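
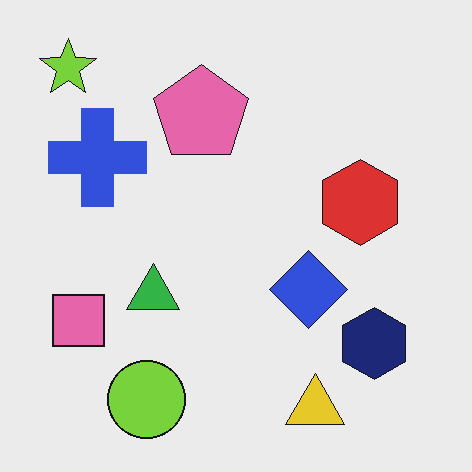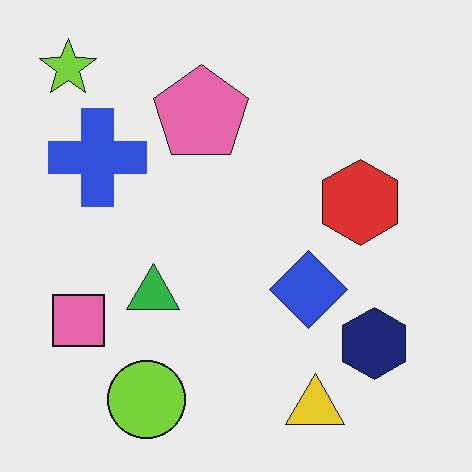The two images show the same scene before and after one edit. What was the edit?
It was JPEG-compressed with visible artifacts.

Blocky 8×8 compression artifacts appear around shape edges and the flat background shows ringing — characteristic JPEG degradation.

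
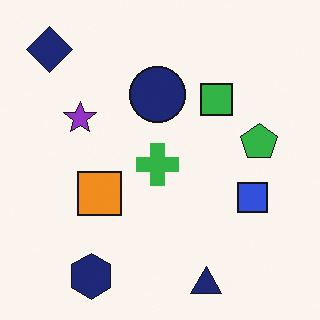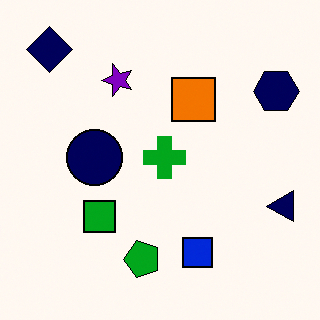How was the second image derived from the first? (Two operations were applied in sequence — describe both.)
The transformation is: given slightly increased contrast, then transposed (reflected across the top-left ↔ bottom-right diagonal).

Tones are pushed away from mid-grey across the whole image — a global contrast change. Shapes have swapped their row and column positions — what was in the top-right is now in the bottom-left — a diagonal reflection.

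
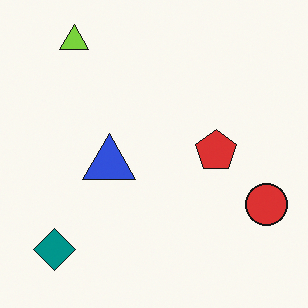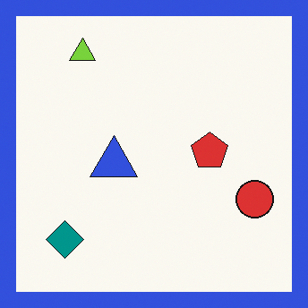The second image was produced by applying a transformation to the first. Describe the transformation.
Framed with a blue border.

A solid blue frame runs around the edge of the second image, with the content slightly shrunk inside it.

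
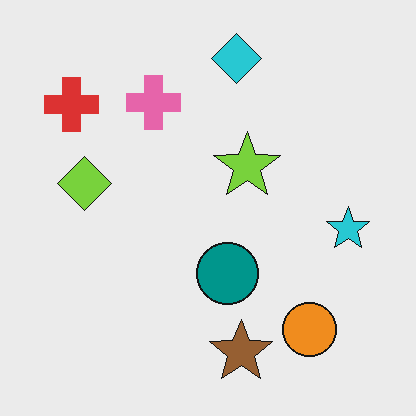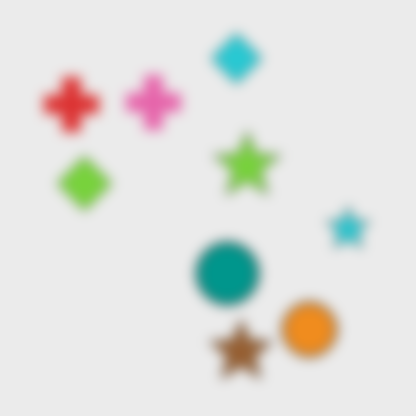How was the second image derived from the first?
It was heavily blurred.

Shape edges and outlines are uniformly softened across the whole image.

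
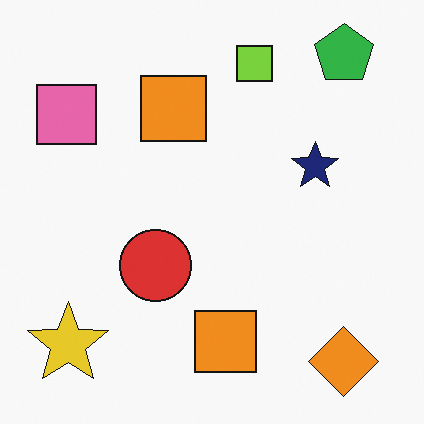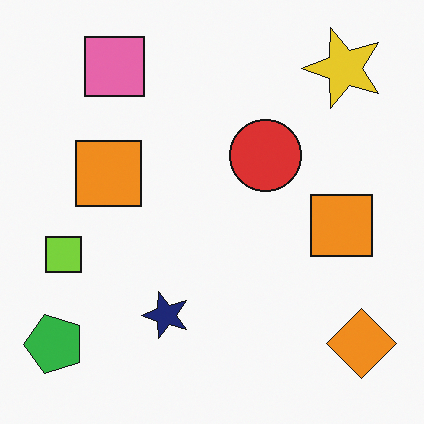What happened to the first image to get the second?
The image was transposed (reflected across the top-left ↔ bottom-right diagonal).

Shapes have swapped their row and column positions — what was in the top-right is now in the bottom-left — a diagonal reflection.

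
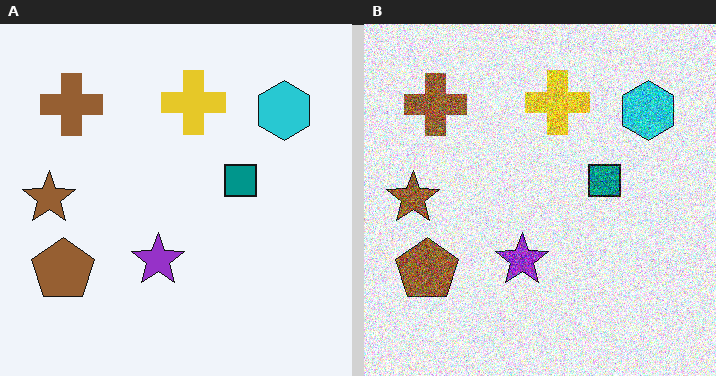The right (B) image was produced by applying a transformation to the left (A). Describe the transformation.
The right (B) image is the left (A) degraded with strong gaussian noise.

Random speckle covers the whole image, including the flat background.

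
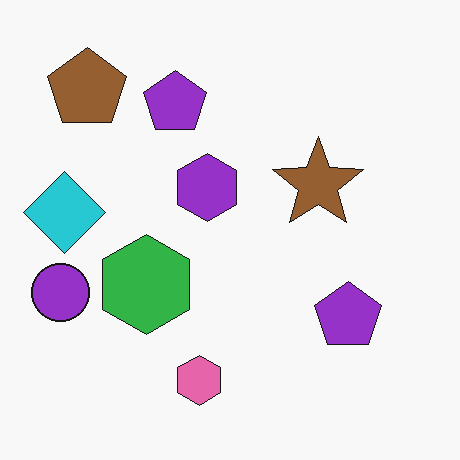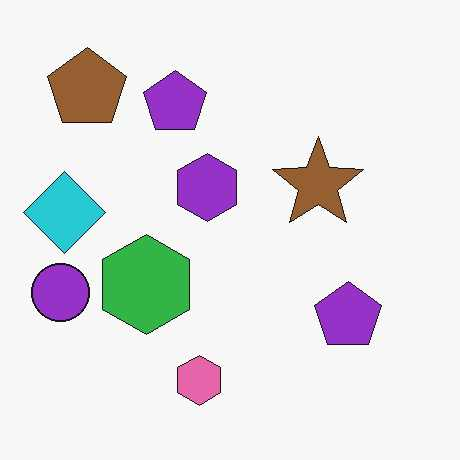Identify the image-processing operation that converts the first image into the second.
The second image is the first given moderate JPEG compression.

Blocky 8×8 compression artifacts appear around shape edges and the flat background shows ringing — characteristic JPEG degradation.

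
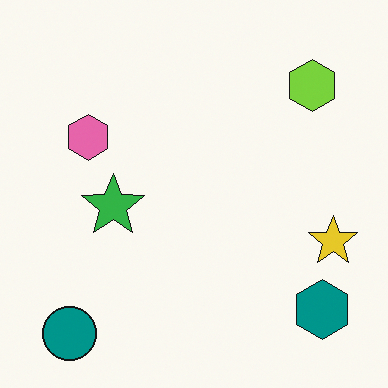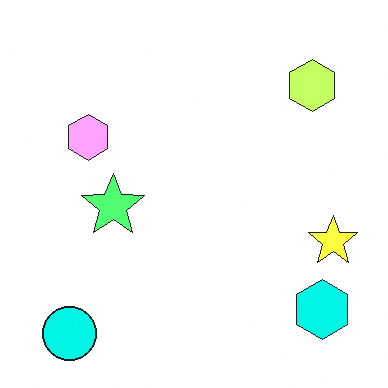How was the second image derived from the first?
Substantially brightened.

Every pixel — background and shapes alike — is uniformly brightened.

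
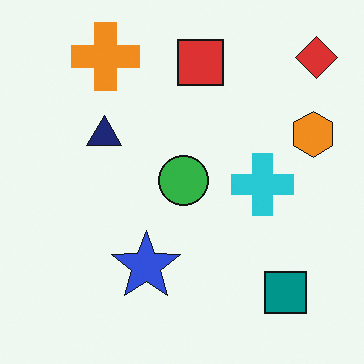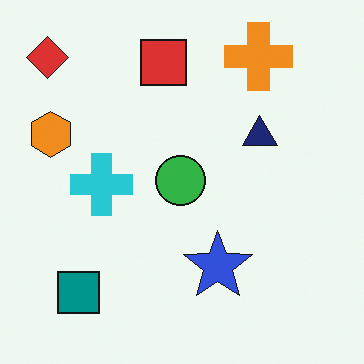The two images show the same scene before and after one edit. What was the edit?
This is the original image flipped horizontally (left ↔ right).

The red diamond is in the top-right of the first image and the top-left of the second — shapes on opposite sides of the vertical midline have swapped in a mirror flip.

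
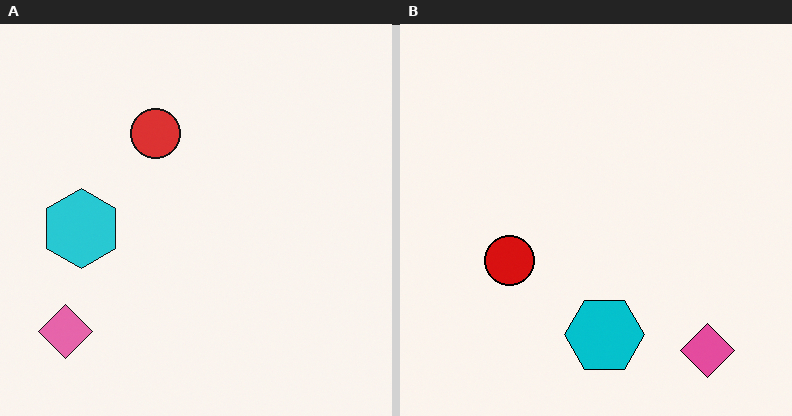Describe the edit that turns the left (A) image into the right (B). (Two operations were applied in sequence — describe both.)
The transformation is: rotated 90° counter-clockwise, then given slightly increased contrast.

The pink diamond sits in the bottom-left of the left (A) image and the bottom-right of the right (B) — consistent with a whole-image 90° counter-clockwise rotation. Tones are pushed away from mid-grey across the whole image — a global contrast change.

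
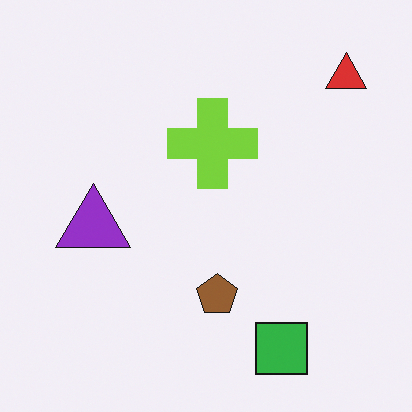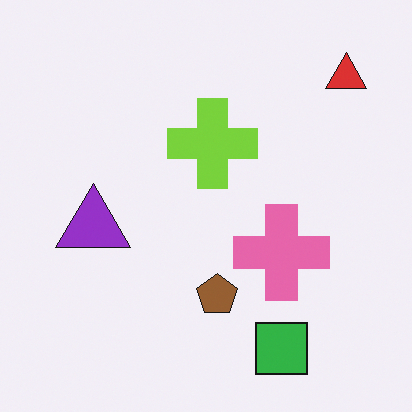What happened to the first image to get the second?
It was overlaid with an additional pink cross.

A pink cross appears in the second image that is absent from the first.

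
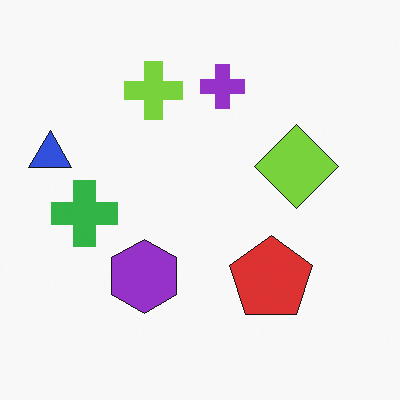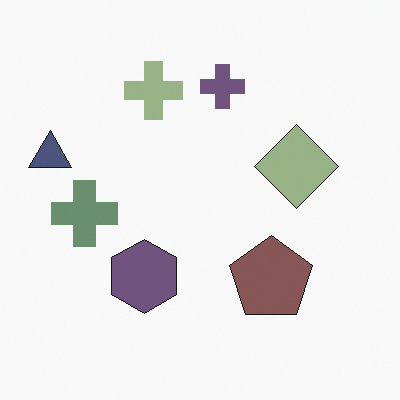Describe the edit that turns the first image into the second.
Heavily desaturated.

All colors are more muted and greyish — a global saturation change.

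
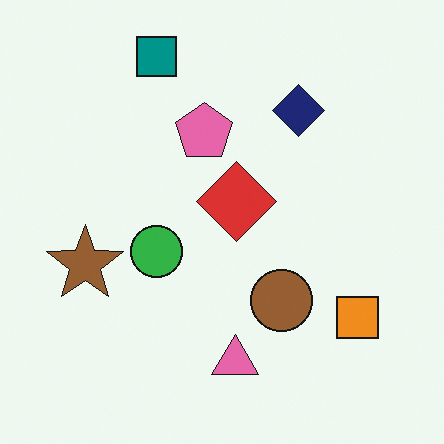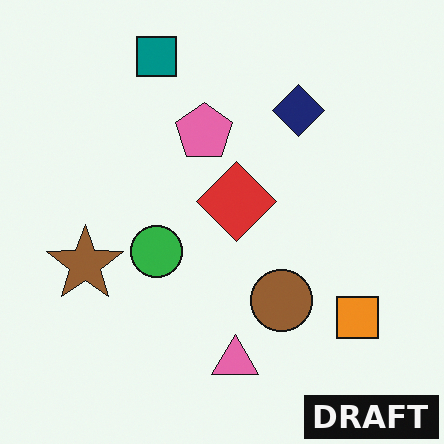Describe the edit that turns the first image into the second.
The image was watermarked with the text "DRAFT" in the lower-right corner.

A dark label reading "DRAFT" appears in the lower-right corner.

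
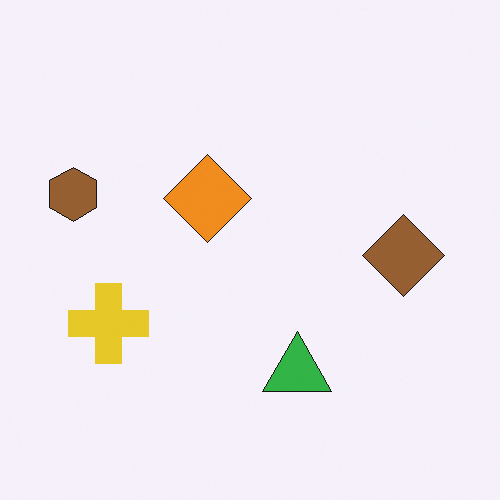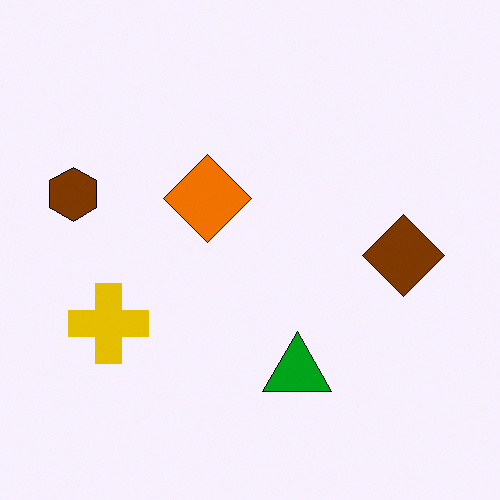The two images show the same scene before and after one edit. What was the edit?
It was given slightly increased contrast.

Tones are pushed away from mid-grey across the whole image — a global contrast change.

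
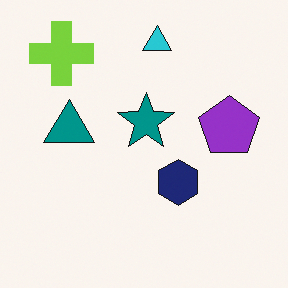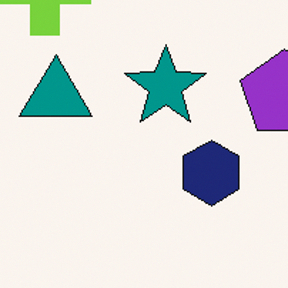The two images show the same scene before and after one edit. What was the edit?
It was cropped slightly and scaled back up.

The visible shapes are larger and the field of view is narrower; shapes near the original edges may be partly or wholly outside the frame — a crop-and-rescale.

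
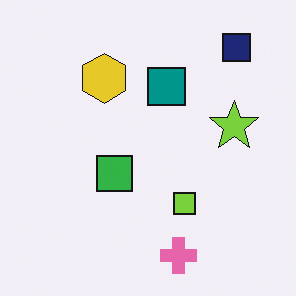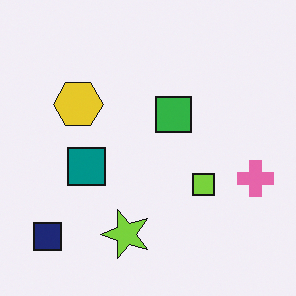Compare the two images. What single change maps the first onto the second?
It was transposed (reflected across the top-left ↔ bottom-right diagonal).

Shapes have swapped their row and column positions — what was in the top-right is now in the bottom-left — a diagonal reflection.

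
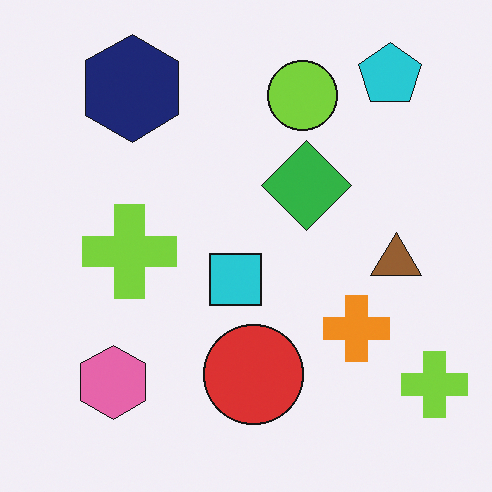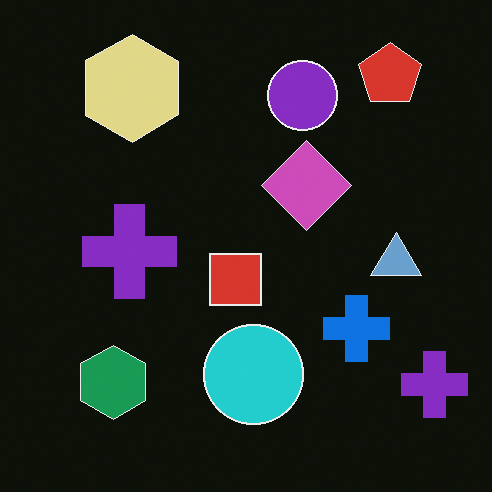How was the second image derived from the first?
Color-inverted (negative).

The light background has become dark and every shape's color is its complement — a photographic negative.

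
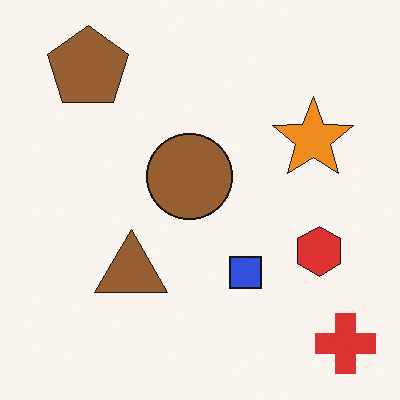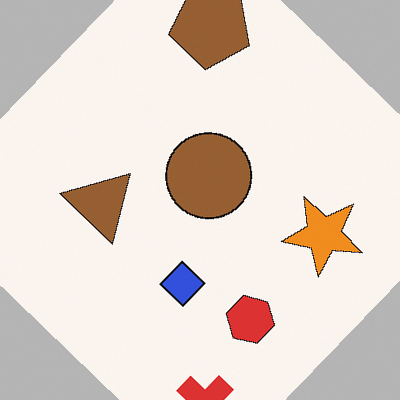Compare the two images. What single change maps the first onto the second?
It was rotated clockwise by a large amount — several tens of degrees.

Every shape is tilted by the same angle and the image corners show triangular fill wedges — a whole-image rotation by a non-right angle.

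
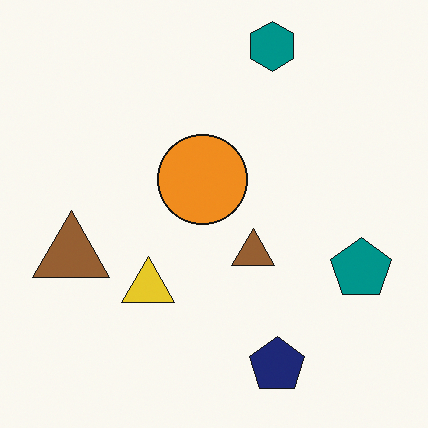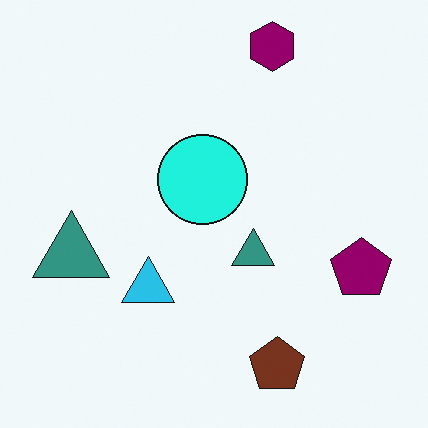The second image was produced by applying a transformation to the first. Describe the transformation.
Hue-shifted through roughly a third of the color wheel.

Every shape's color has rotated by the same amount around the hue wheel — a uniform hue shift.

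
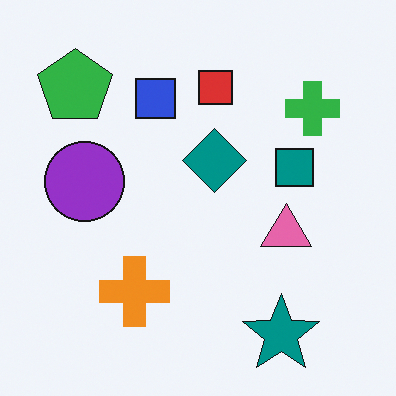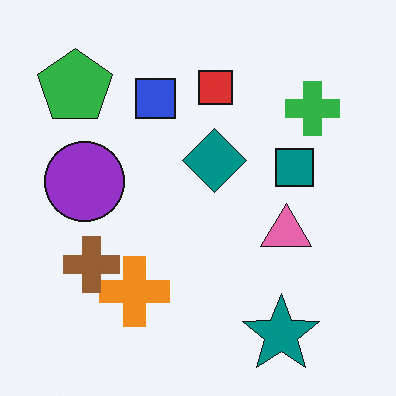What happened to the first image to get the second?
Overlaid with an additional brown cross.

A brown cross appears in the second image that is absent from the first.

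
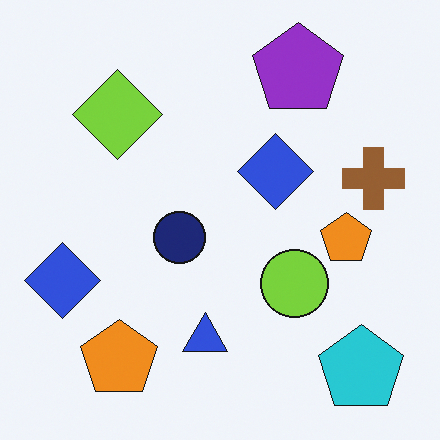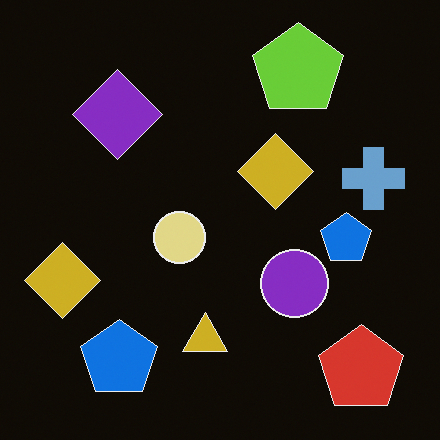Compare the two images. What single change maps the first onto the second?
The image was color-inverted (negative).

The light background has become dark and every shape's color is its complement — a photographic negative.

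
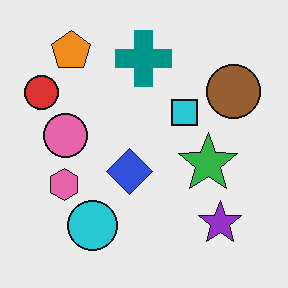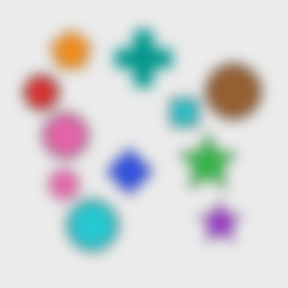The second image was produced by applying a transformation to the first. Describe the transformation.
Heavily blurred.

Shape edges and outlines are uniformly softened across the whole image.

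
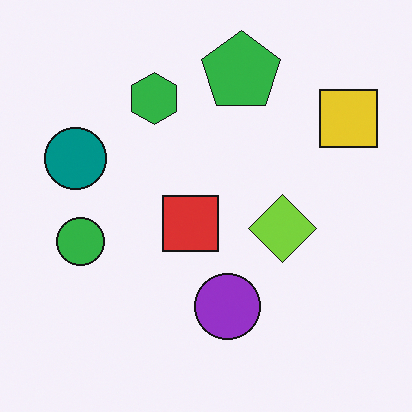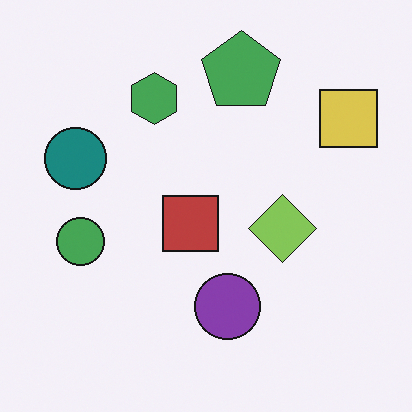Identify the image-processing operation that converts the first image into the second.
This is the original image slightly desaturated.

All colors are more muted and greyish — a global saturation change.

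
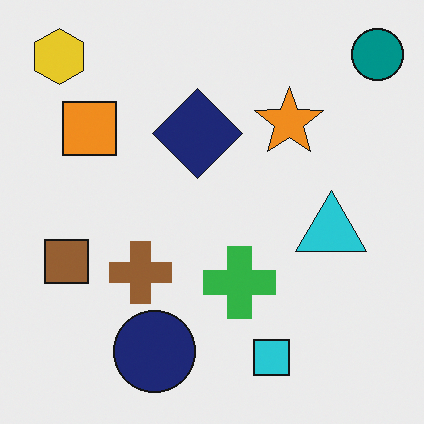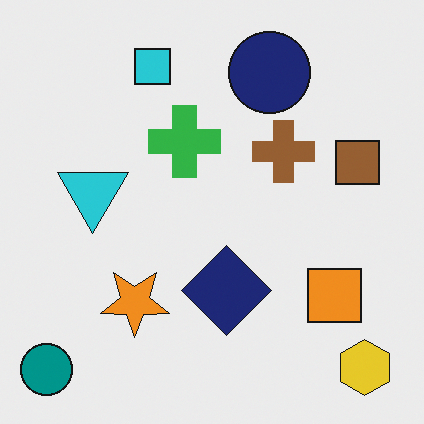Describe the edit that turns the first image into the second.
The transformation is: rotated 180°.

The teal circle sits in the top-right of the first image and the bottom-left of the second — consistent with a whole-image 180° rotation.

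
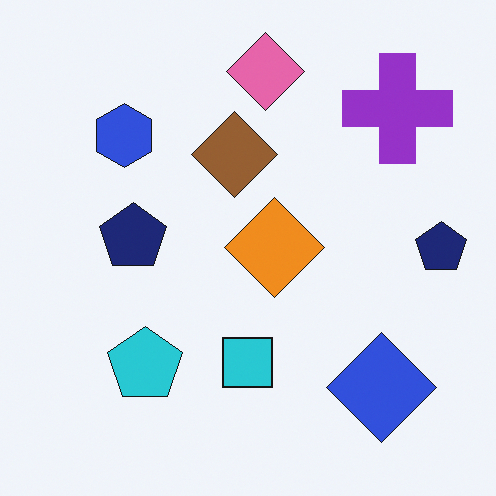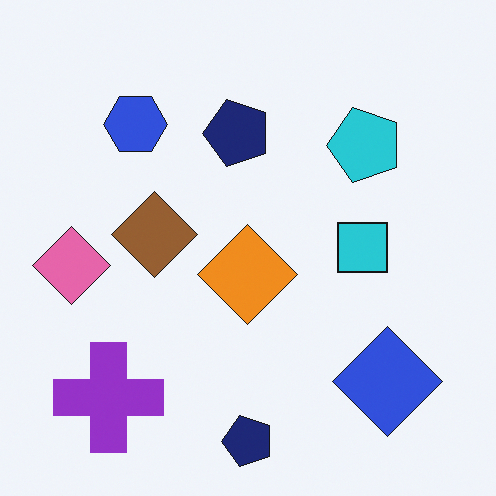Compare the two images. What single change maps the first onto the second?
The image was transposed (reflected across the top-left ↔ bottom-right diagonal).

Shapes have swapped their row and column positions — what was in the top-right is now in the bottom-left — a diagonal reflection.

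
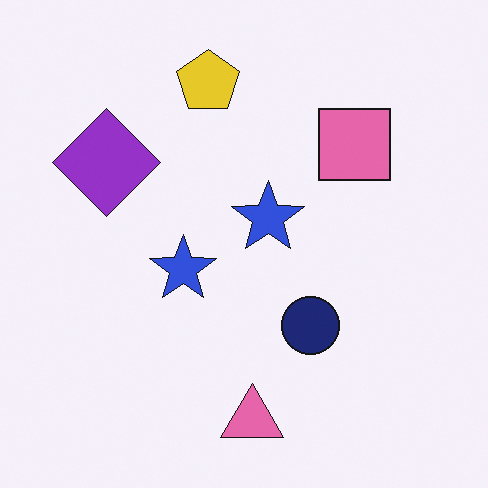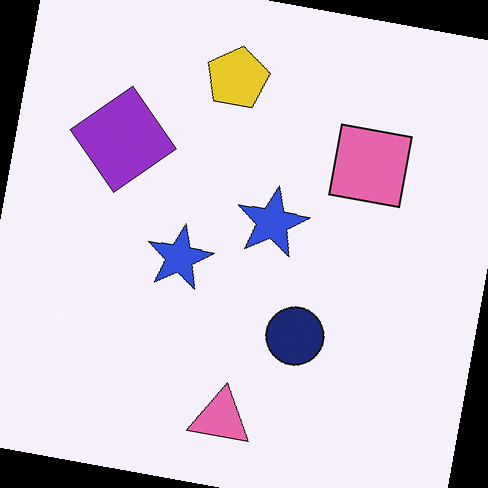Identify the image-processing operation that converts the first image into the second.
The image was rotated clockwise by a slight angle.

Every shape is tilted by the same angle and the image corners show triangular fill wedges — a whole-image rotation by a non-right angle.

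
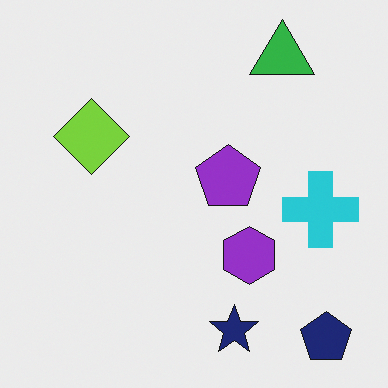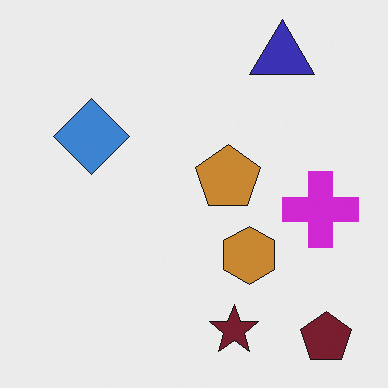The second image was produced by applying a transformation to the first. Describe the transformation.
It was hue-shifted noticeably.

Every shape's color has rotated by the same amount around the hue wheel — a uniform hue shift.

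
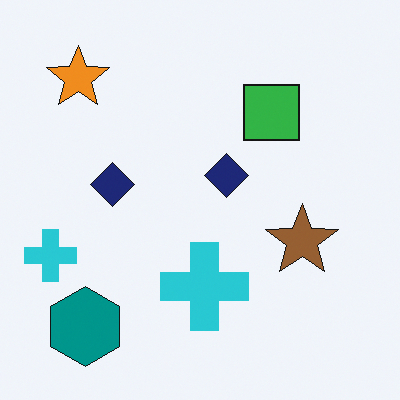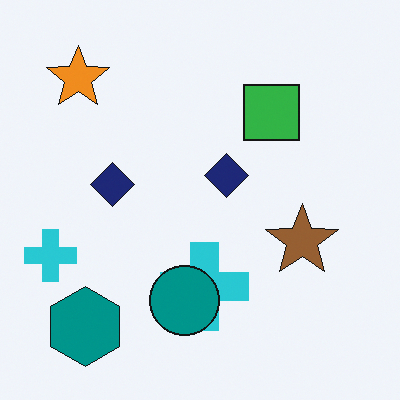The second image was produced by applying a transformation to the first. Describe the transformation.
The image was overlaid with an additional teal circle.

A teal circle appears in the second image that is absent from the first.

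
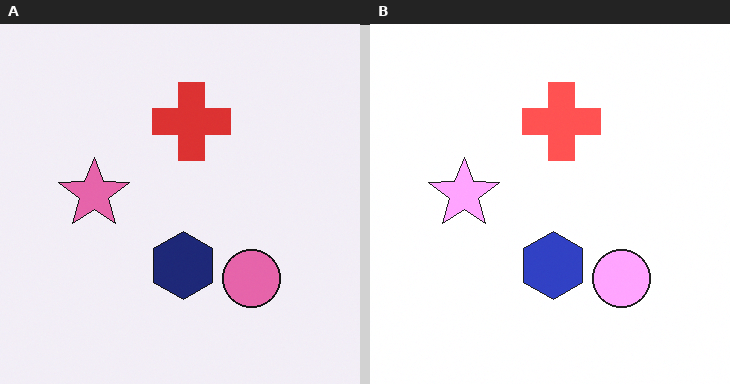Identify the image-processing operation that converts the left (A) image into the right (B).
The transformation is: substantially brightened.

Every pixel — background and shapes alike — is uniformly brightened.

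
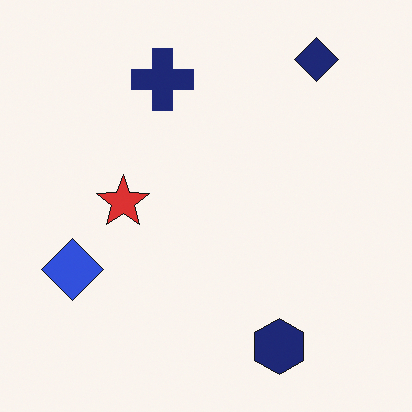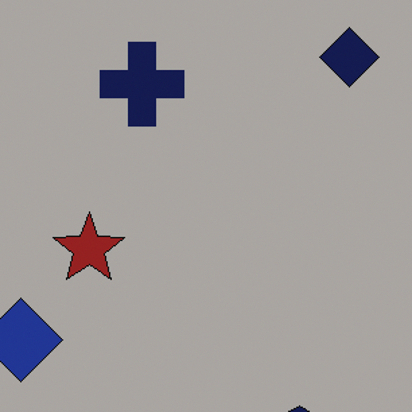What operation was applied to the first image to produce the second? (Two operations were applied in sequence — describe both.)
It was cropped slightly and scaled back up, then noticeably darkened.

The visible shapes are larger and the field of view is narrower; shapes near the original edges may be partly or wholly outside the frame — a crop-and-rescale. Every pixel — background and shapes alike — is uniformly darkened.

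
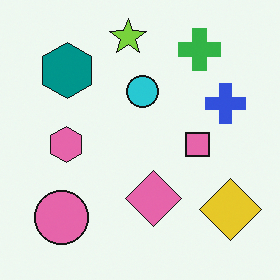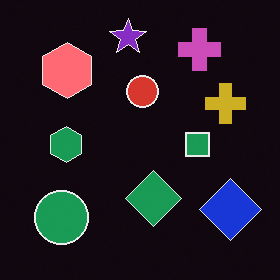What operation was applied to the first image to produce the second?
The image was color-inverted (negative).

The light background has become dark and every shape's color is its complement — a photographic negative.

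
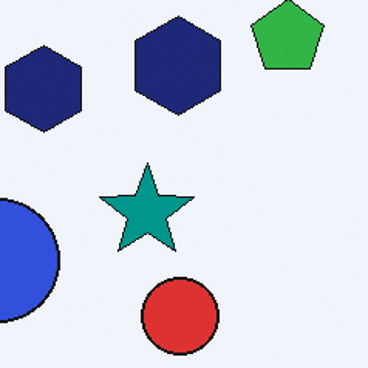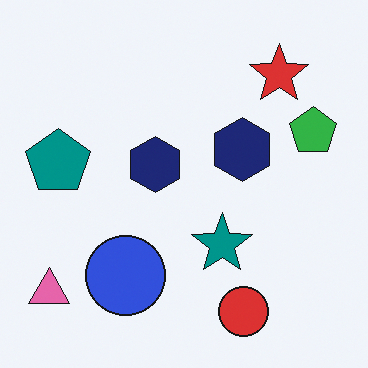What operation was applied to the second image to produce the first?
This is the original image cropped to a modestly smaller region and rescaled.

The visible shapes are larger and the field of view is narrower; shapes near the original edges may be partly or wholly outside the frame — a crop-and-rescale.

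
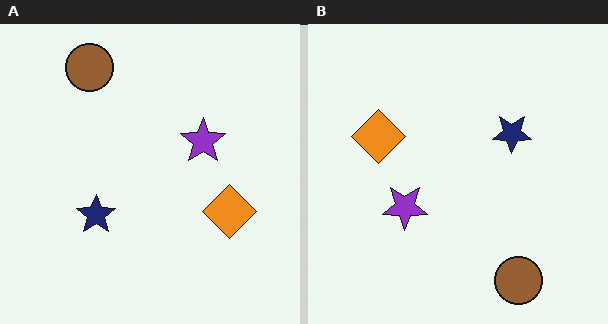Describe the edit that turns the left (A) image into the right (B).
It was rotated 180°.

The brown circle sits in the top-left of the left (A) image and the bottom-right of the right (B) — consistent with a whole-image 180° rotation.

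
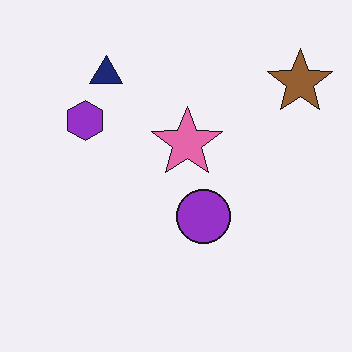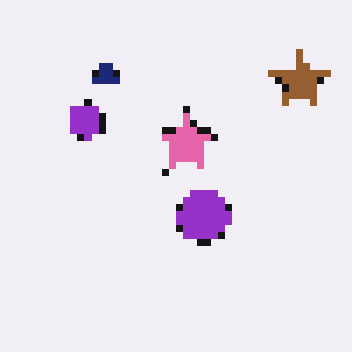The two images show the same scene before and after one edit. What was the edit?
The image was pixelated into visible square blocks.

Shapes are reduced to large square blocks; fine edges and outlines are lost — a downscale-then-upscale (mosaic) effect.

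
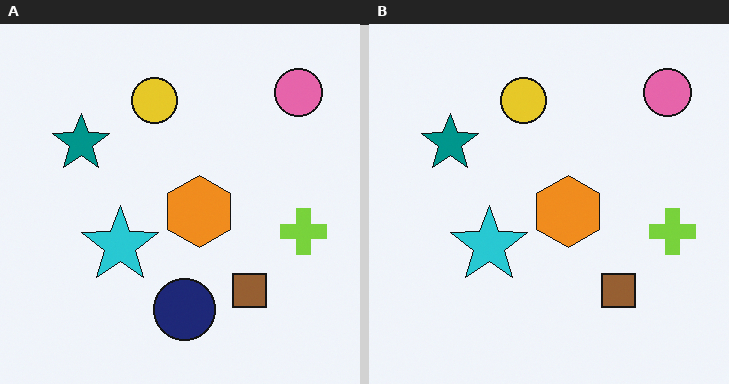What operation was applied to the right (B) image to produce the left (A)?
It was overlaid with an additional navy circle.

A navy circle appears in the left (A) image that is absent from the right (B).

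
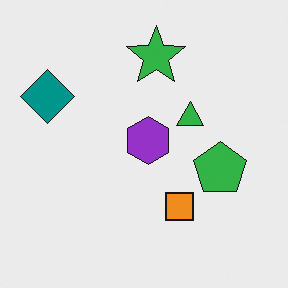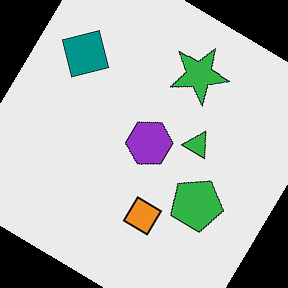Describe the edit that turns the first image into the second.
The second image is the first rotated clockwise by a large amount — several tens of degrees.

Every shape is tilted by the same angle and the image corners show triangular fill wedges — a whole-image rotation by a non-right angle.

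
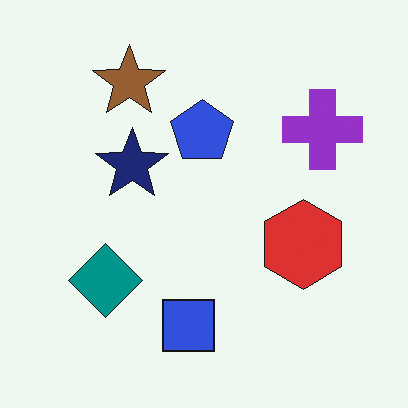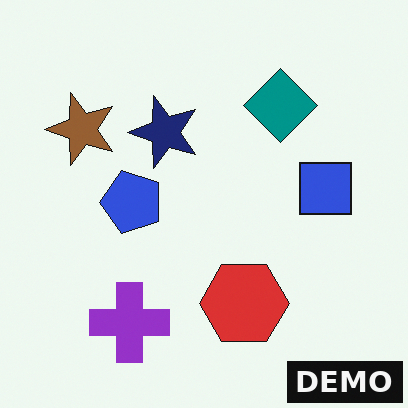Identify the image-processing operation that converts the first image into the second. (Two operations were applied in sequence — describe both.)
Transposed (reflected across the top-left ↔ bottom-right diagonal), then watermarked with the text "DEMO" in the lower-right corner.

Shapes have swapped their row and column positions — what was in the top-right is now in the bottom-left — a diagonal reflection. A dark label reading "DEMO" appears in the lower-right corner.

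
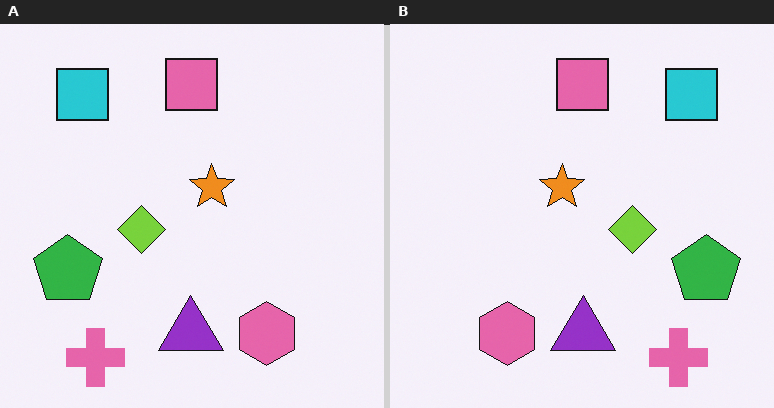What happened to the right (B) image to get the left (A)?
This is the original image flipped horizontally (left ↔ right).

The green pentagon is in the right of the right (B) image and the left of the left (A) — shapes on opposite sides of the vertical midline have swapped in a mirror flip.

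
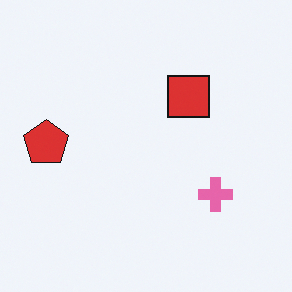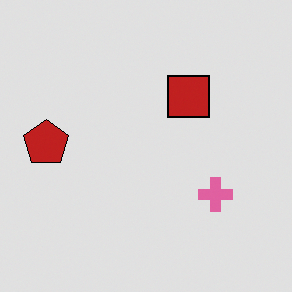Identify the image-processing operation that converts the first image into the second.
The transformation is: posterized to a reduced palette.

Each flat color has snapped to a coarser quantized level — most visibly, the near-white background has dropped to a flat grey.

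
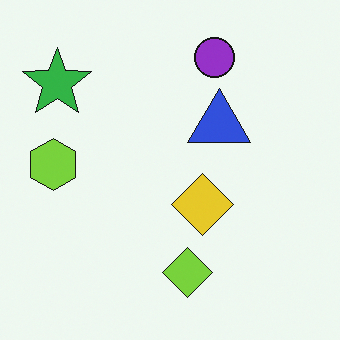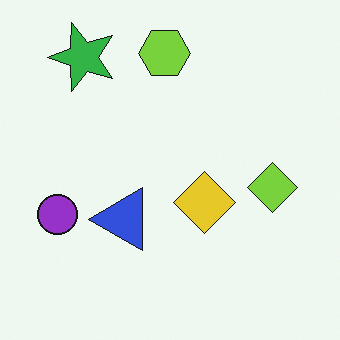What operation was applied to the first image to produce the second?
It was transposed (reflected across the top-left ↔ bottom-right diagonal).

Shapes have swapped their row and column positions — what was in the top-right is now in the bottom-left — a diagonal reflection.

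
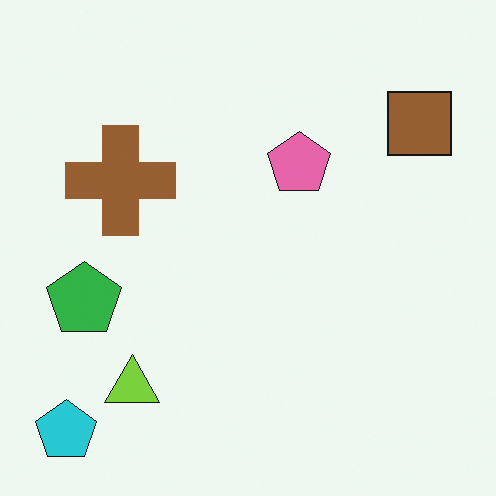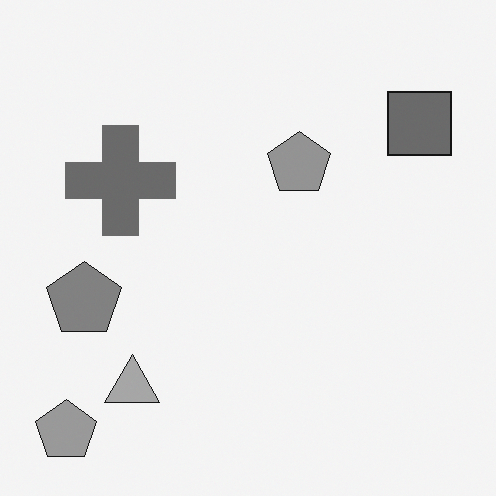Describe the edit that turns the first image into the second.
The image was converted to grayscale.

All color is removed — every shape is now a shade of grey.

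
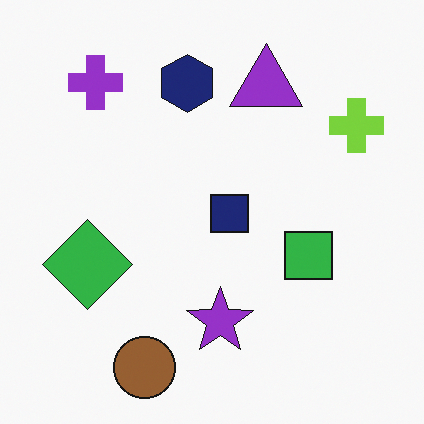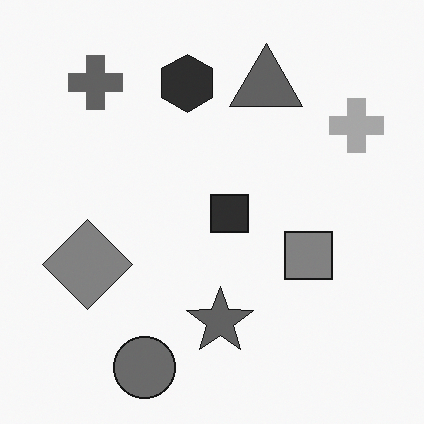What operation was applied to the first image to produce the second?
This is the original image converted to grayscale.

All color is removed — every shape is now a shade of grey.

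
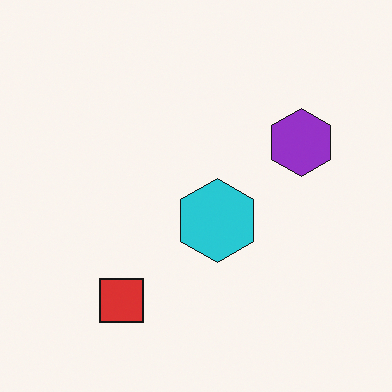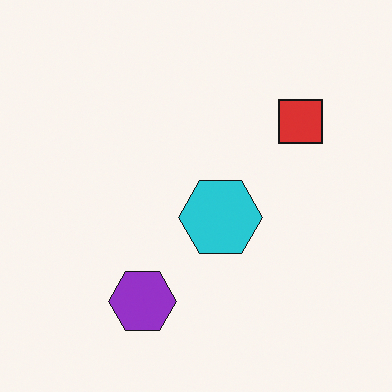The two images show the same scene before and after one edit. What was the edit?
This is the original image transposed (reflected across the top-left ↔ bottom-right diagonal).

Shapes have swapped their row and column positions — what was in the top-right is now in the bottom-left — a diagonal reflection.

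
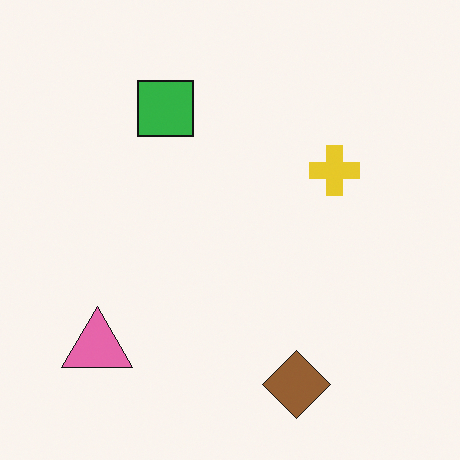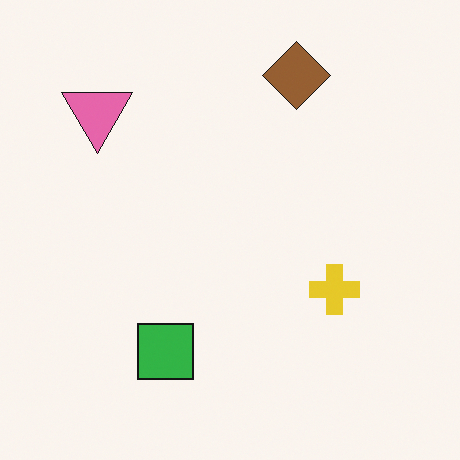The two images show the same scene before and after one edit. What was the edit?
This is the original image flipped vertically (top ↔ bottom).

The brown diamond is in the bottom of the first image and the top of the second — shapes on opposite sides of the horizontal midline have swapped in a mirror flip.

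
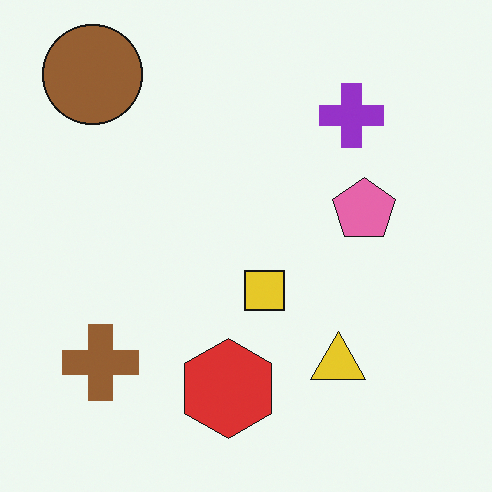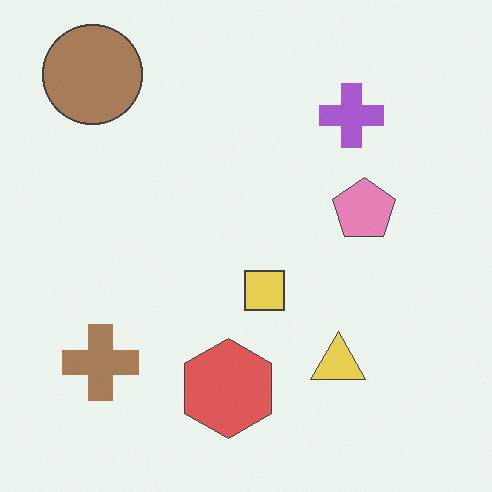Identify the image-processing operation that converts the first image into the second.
The transformation is: given slightly reduced contrast.

Tones are pushed toward mid-grey across the whole image — a global contrast change.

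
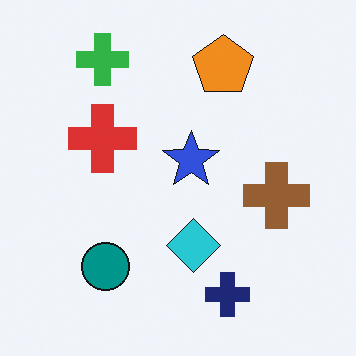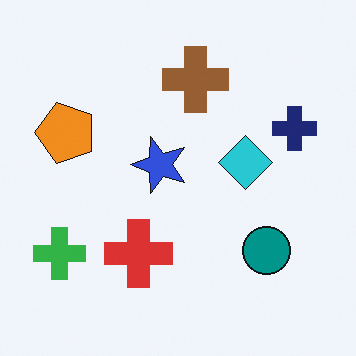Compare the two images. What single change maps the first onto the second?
This is the original image rotated 90° counter-clockwise.

The green cross sits in the top-left of the first image and the bottom-left of the second — consistent with a whole-image 90° counter-clockwise rotation.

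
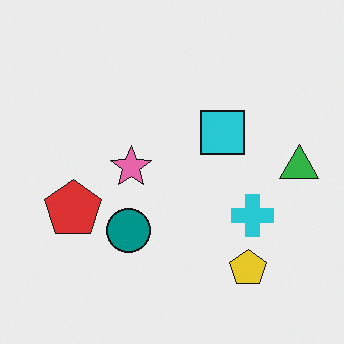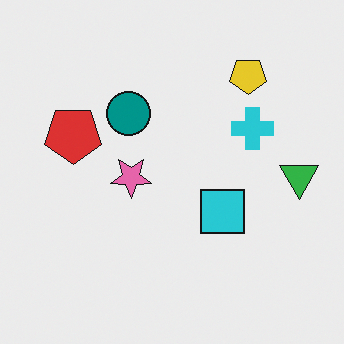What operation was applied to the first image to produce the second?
This is the original image flipped vertically (top ↔ bottom).

The yellow pentagon is in the bottom-right of the first image and the top-right of the second — shapes on opposite sides of the horizontal midline have swapped in a mirror flip.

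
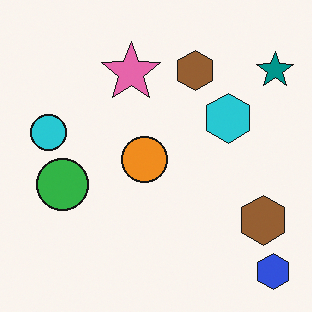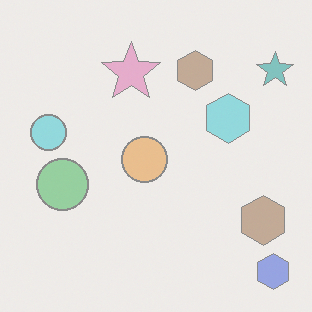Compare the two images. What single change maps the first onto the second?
Washed out (contrast reduced).

Tones are pushed toward mid-grey across the whole image — a global contrast change.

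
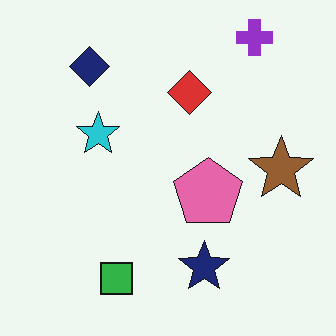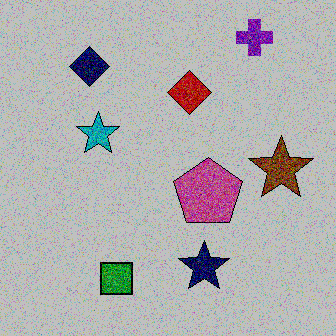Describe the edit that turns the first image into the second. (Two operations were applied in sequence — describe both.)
The image was degraded with a thick layer of grain, then aggressively posterized.

Random speckle covers the whole image, including the flat background. Each flat color has snapped to a coarser quantized level — most visibly, the near-white background has dropped to a flat grey.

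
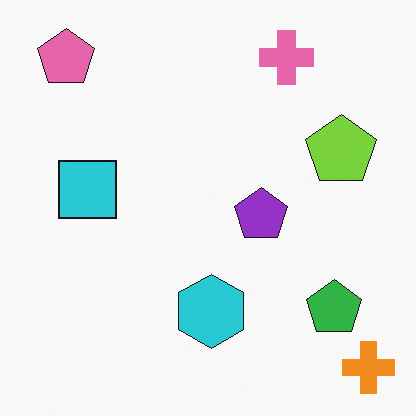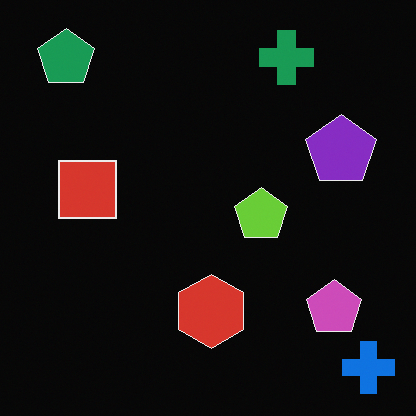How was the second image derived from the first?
Color-inverted (negative).

The light background has become dark and every shape's color is its complement — a photographic negative.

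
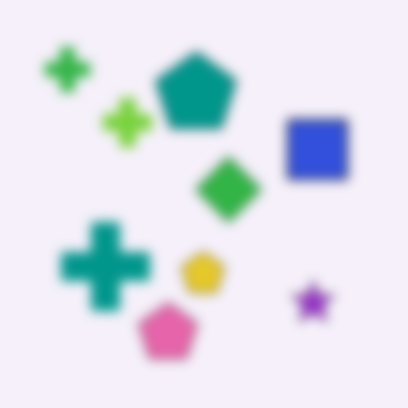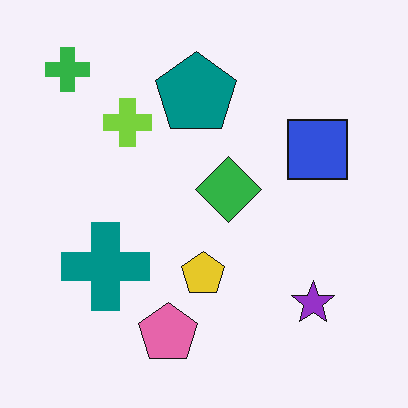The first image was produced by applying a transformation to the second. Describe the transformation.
The first image is the second strongly gaussian-blurred.

Shape edges and outlines are uniformly softened across the whole image.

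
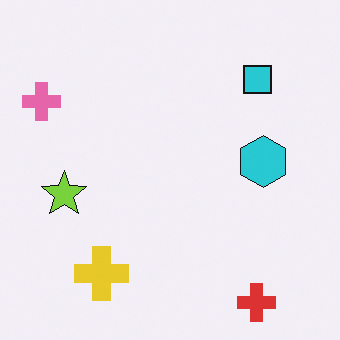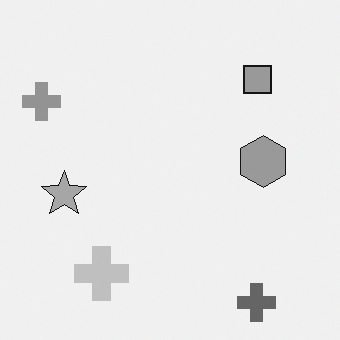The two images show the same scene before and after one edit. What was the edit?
Converted to grayscale.

All color is removed — every shape is now a shade of grey.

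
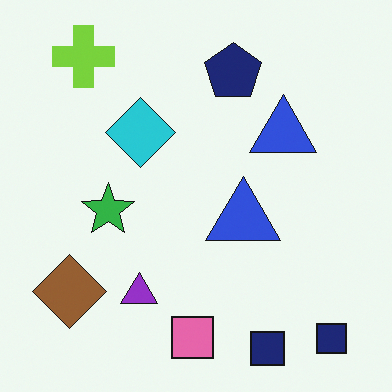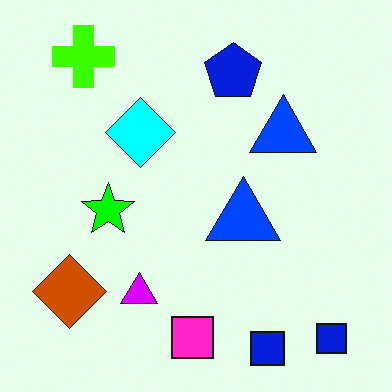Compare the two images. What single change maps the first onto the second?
It was heavily oversaturated.

All colors are more vivid — a global saturation change.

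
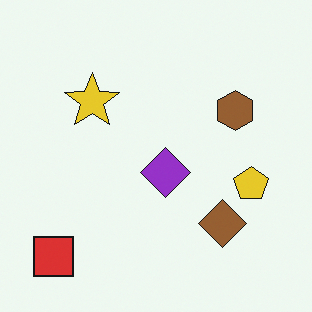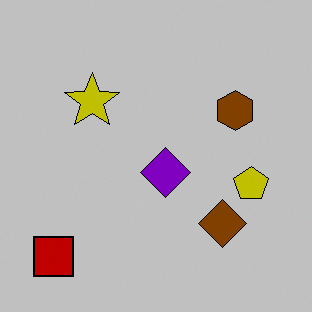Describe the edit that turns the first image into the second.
The second image is the first aggressively posterized.

Each flat color has snapped to a coarser quantized level — most visibly, the near-white background has dropped to a flat grey.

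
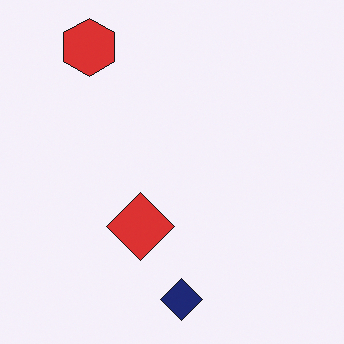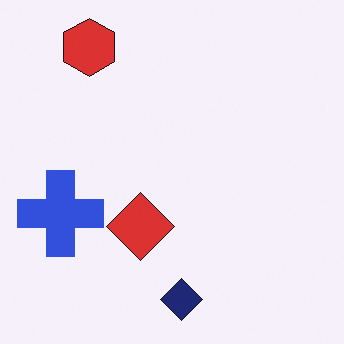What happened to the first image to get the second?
The second image is the first overlaid with an additional blue cross.

A blue cross appears in the second image that is absent from the first.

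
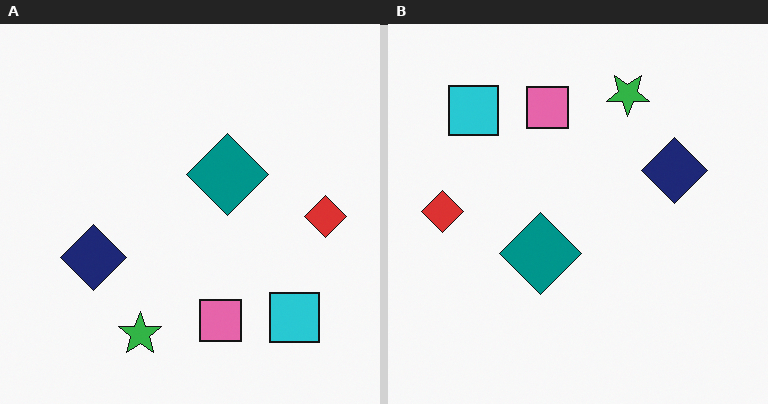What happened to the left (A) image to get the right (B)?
It was rotated 180°.

The cyan square sits in the bottom-right of the left (A) image and the top-left of the right (B) — consistent with a whole-image 180° rotation.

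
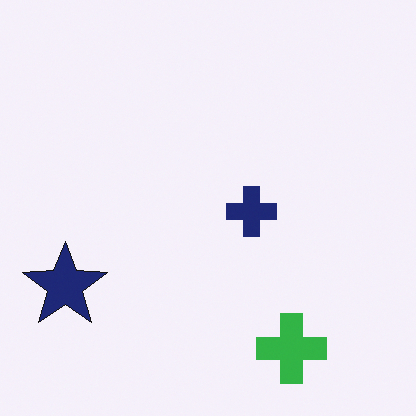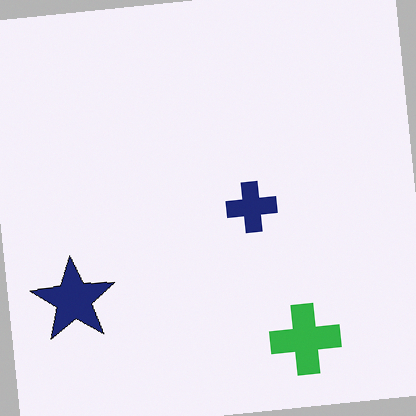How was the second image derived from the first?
This is the original image rotated counter-clockwise by a slight angle.

Every shape is tilted by the same angle and the image corners show triangular fill wedges — a whole-image rotation by a non-right angle.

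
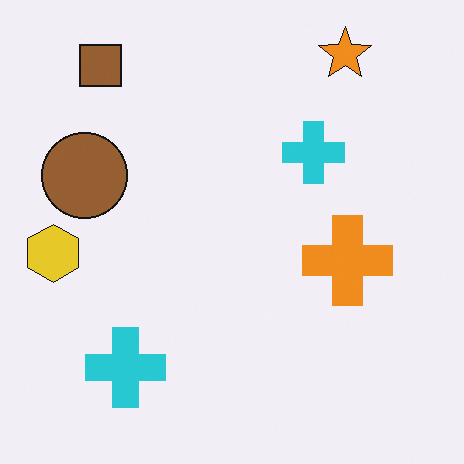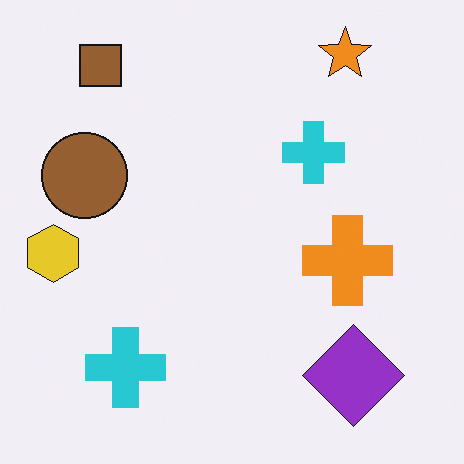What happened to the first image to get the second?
Overlaid with an additional purple diamond.

A purple diamond appears in the second image that is absent from the first.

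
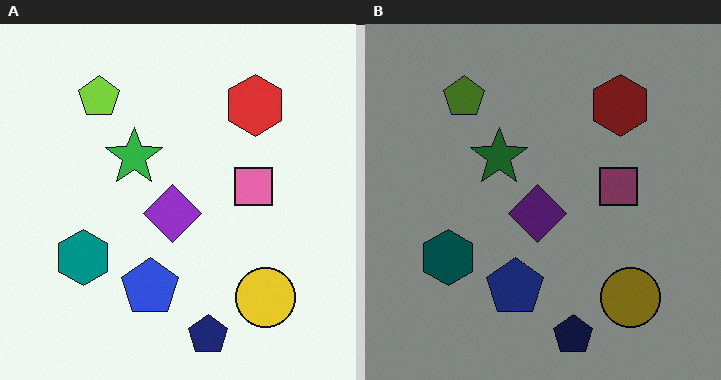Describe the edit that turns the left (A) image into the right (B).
The image was substantially darkened.

Every pixel — background and shapes alike — is uniformly darkened.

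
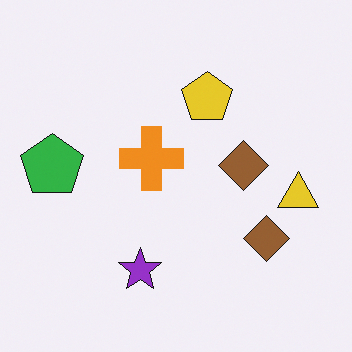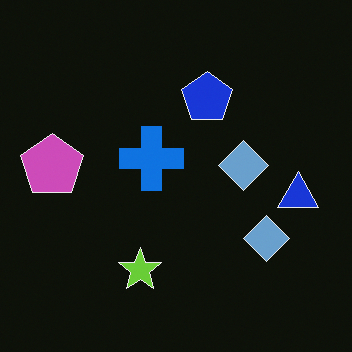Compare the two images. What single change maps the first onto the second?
It was color-inverted (negative).

The light background has become dark and every shape's color is its complement — a photographic negative.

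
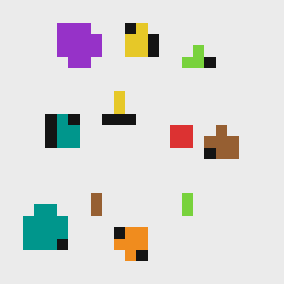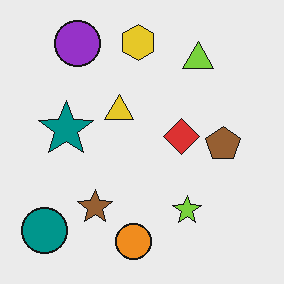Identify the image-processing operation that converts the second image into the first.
It was heavily pixelated into large blocks.

Shapes are reduced to large square blocks; fine edges and outlines are lost — a downscale-then-upscale (mosaic) effect.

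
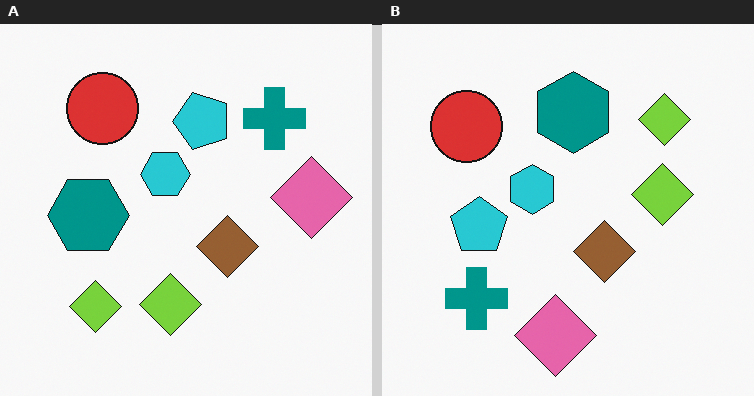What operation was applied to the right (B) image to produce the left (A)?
It was transposed (reflected across the top-left ↔ bottom-right diagonal).

Shapes have swapped their row and column positions — what was in the top-right is now in the bottom-left — a diagonal reflection.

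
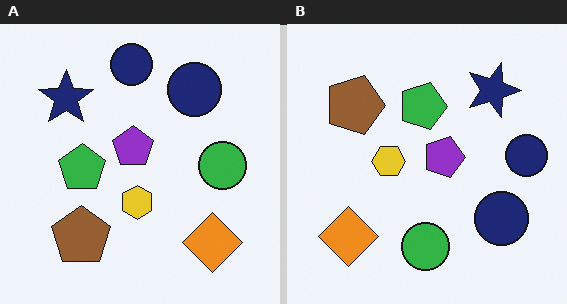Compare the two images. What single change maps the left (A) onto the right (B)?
It was rotated 90° clockwise.

The orange diamond sits in the bottom-right of the left (A) image and the bottom-left of the right (B) — consistent with a whole-image 90° clockwise rotation.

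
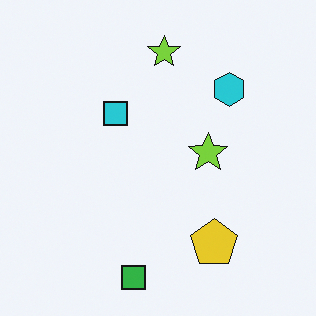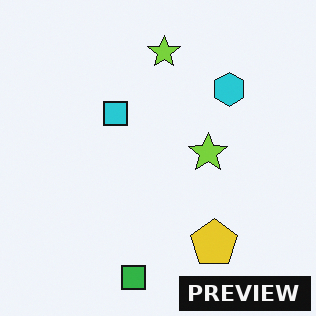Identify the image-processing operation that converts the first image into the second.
The second image is the first watermarked with the text "PREVIEW" in the lower-right corner.

A dark label reading "PREVIEW" appears in the lower-right corner.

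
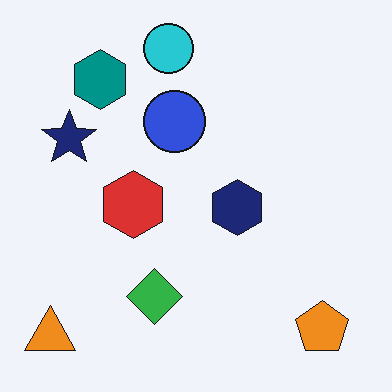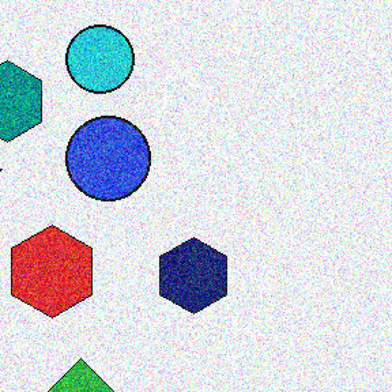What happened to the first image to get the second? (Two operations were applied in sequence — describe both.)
The second image is the first degraded with strong gaussian noise, then cropped slightly and scaled back up.

Random speckle covers the whole image, including the flat background. The visible shapes are larger and the field of view is narrower; shapes near the original edges may be partly or wholly outside the frame — a crop-and-rescale.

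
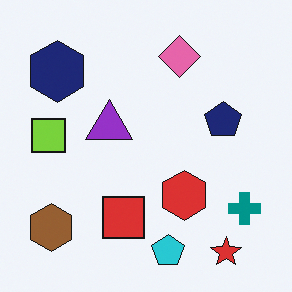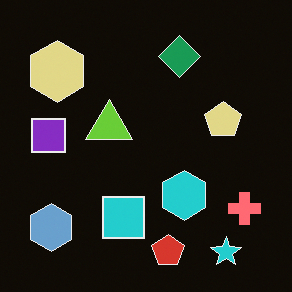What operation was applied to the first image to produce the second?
Color-inverted (negative).

The light background has become dark and every shape's color is its complement — a photographic negative.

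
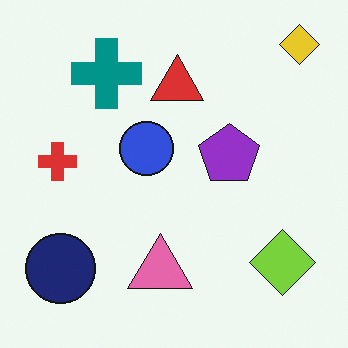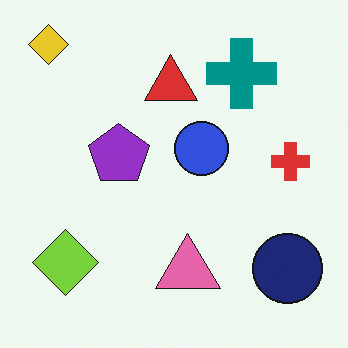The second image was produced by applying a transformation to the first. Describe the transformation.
Flipped horizontally (left ↔ right).

The yellow diamond is in the top-right of the first image and the top-left of the second — shapes on opposite sides of the vertical midline have swapped in a mirror flip.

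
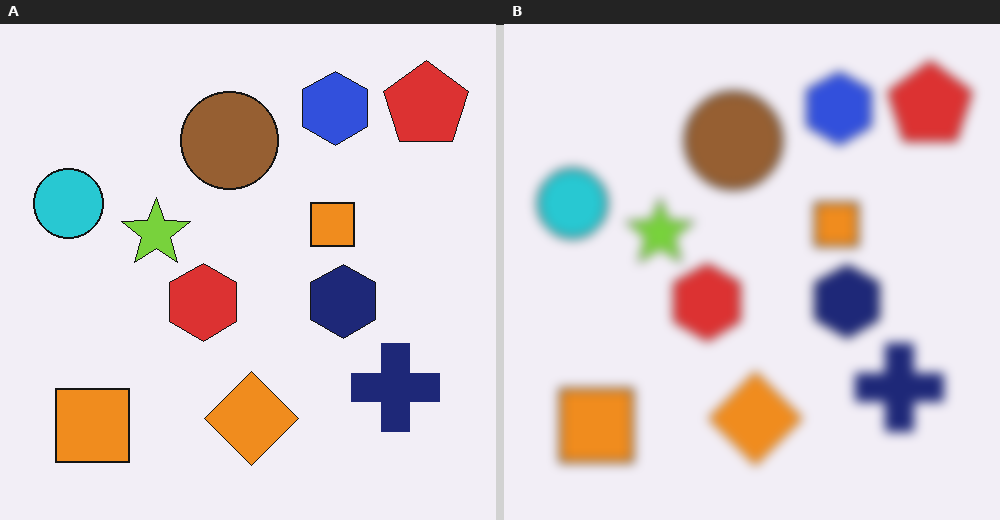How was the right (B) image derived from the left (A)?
It was strongly gaussian-blurred.

Shape edges and outlines are uniformly softened across the whole image.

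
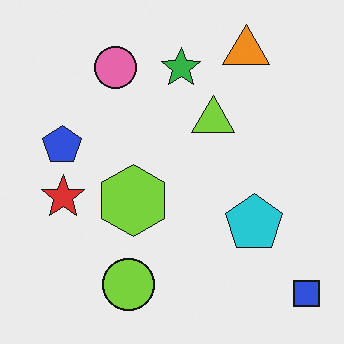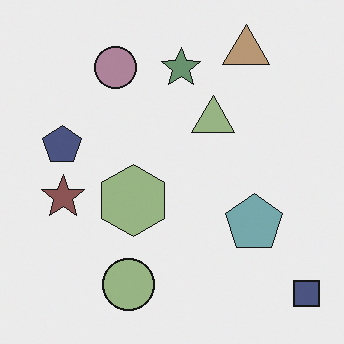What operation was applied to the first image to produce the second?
Heavily desaturated.

All colors are more muted and greyish — a global saturation change.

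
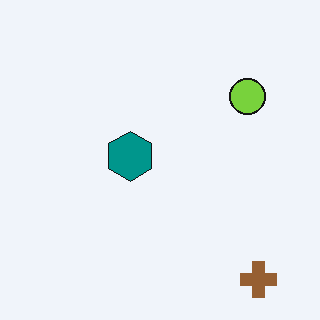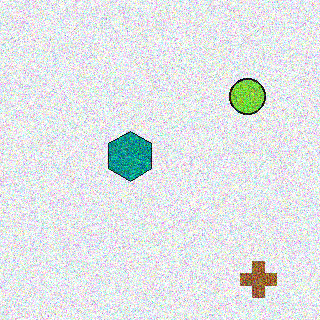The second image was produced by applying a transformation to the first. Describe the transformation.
It was degraded with strong gaussian noise.

Random speckle covers the whole image, including the flat background.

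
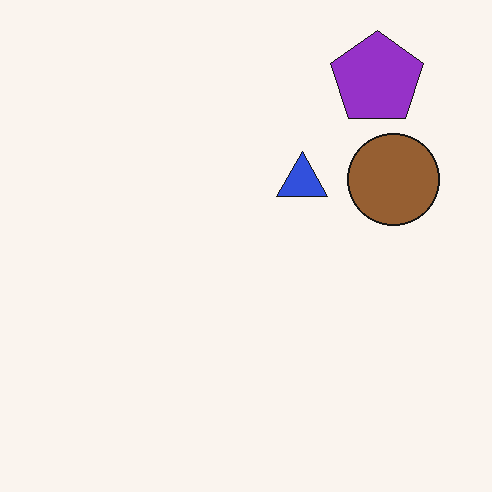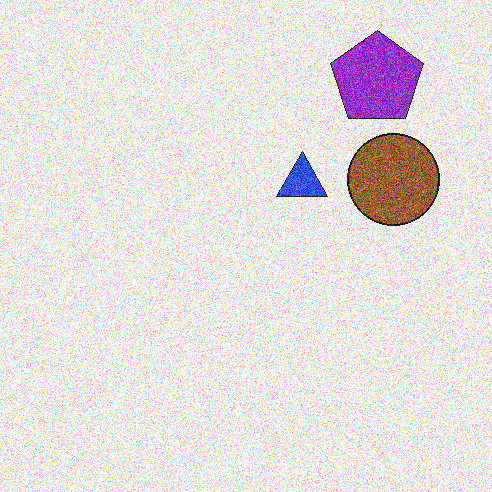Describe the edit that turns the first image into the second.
It was degraded with heavy additive noise.

Random speckle covers the whole image, including the flat background.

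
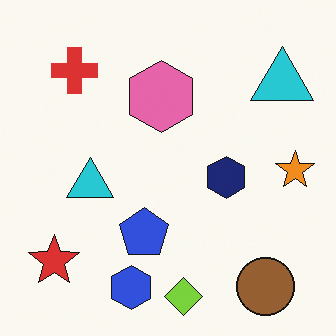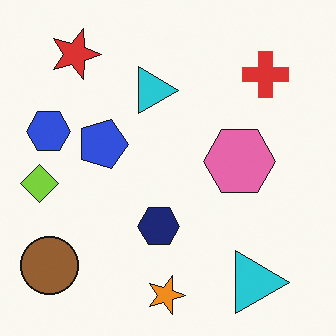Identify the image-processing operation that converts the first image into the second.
The second image is the first rotated 90° clockwise.

The brown circle sits in the bottom-right of the first image and the bottom-left of the second — consistent with a whole-image 90° clockwise rotation.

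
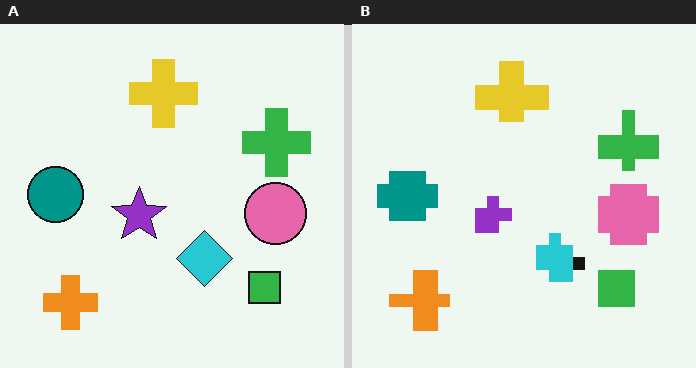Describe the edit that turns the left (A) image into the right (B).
Coarsely pixelated.

Shapes are reduced to large square blocks; fine edges and outlines are lost — a downscale-then-upscale (mosaic) effect.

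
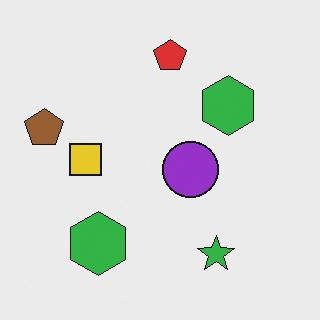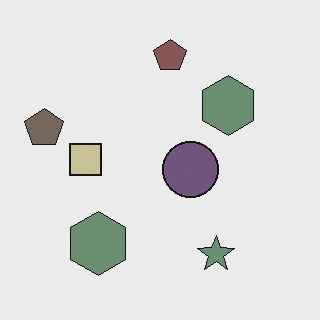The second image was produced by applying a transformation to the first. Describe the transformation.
The transformation is: heavily desaturated.

All colors are more muted and greyish — a global saturation change.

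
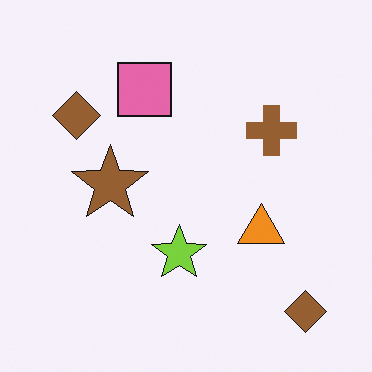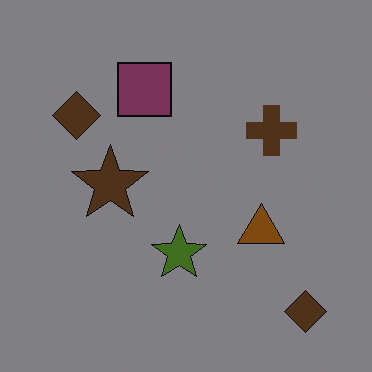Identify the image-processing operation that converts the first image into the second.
The second image is the first noticeably darkened.

Every pixel — background and shapes alike — is uniformly darkened.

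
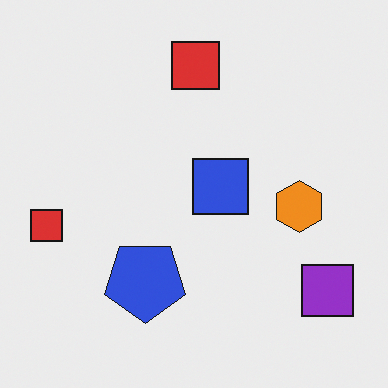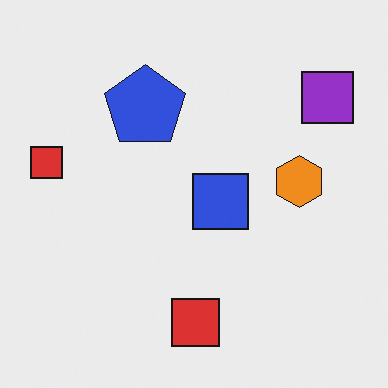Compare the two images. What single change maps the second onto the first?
The first image is the second flipped vertically (top ↔ bottom).

The purple square is in the top-right of the second image and the bottom-right of the first — shapes on opposite sides of the horizontal midline have swapped in a mirror flip.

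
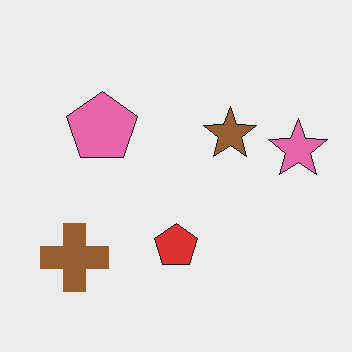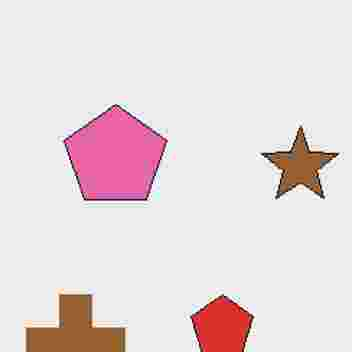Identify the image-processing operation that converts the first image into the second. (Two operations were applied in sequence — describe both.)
The second image is the first cropped to a modestly smaller region and rescaled, then heavily JPEG-compressed with obvious blocking artifacts.

The visible shapes are larger and the field of view is narrower; shapes near the original edges may be partly or wholly outside the frame — a crop-and-rescale. Blocky 8×8 compression artifacts appear around shape edges and the flat background shows ringing — characteristic JPEG degradation.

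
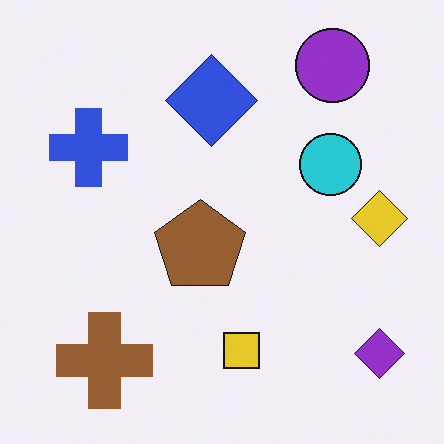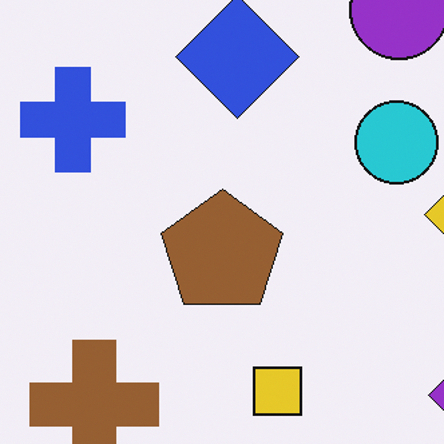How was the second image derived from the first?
Cropped to a modestly smaller region and rescaled.

The visible shapes are larger and the field of view is narrower; shapes near the original edges may be partly or wholly outside the frame — a crop-and-rescale.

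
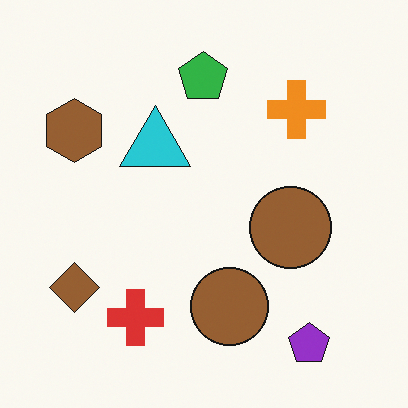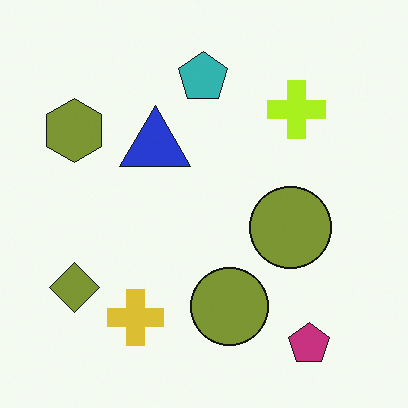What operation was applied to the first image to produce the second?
Hue-shifted by a small amount.

Every shape's color has rotated by the same amount around the hue wheel — a uniform hue shift.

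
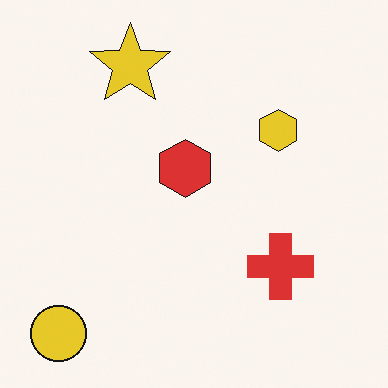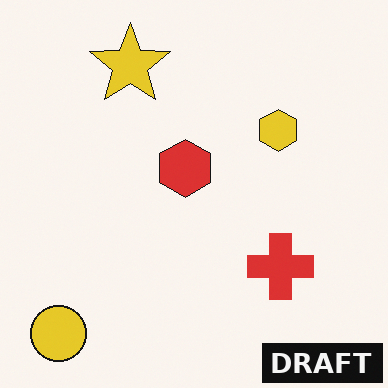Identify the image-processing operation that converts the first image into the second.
It was watermarked with the text "DRAFT" in the lower-right corner.

A dark label reading "DRAFT" appears in the lower-right corner.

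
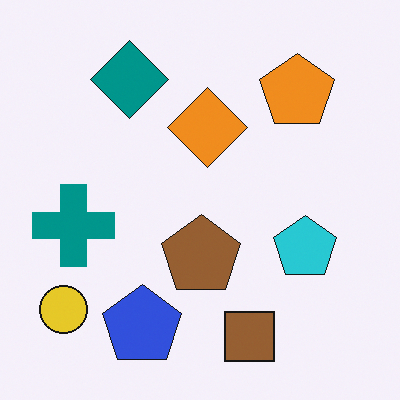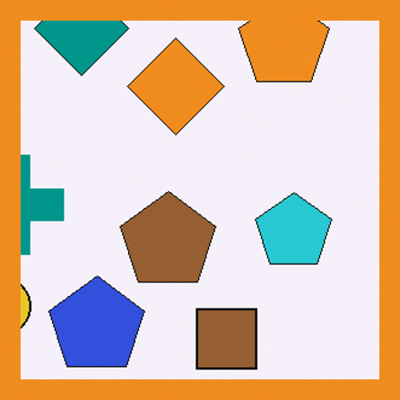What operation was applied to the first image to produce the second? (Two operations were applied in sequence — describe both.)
The transformation is: cropped slightly and scaled back up, then framed with a orange border.

The visible shapes are larger and the field of view is narrower; shapes near the original edges may be partly or wholly outside the frame — a crop-and-rescale. A solid orange frame runs around the edge of the second image, with the content slightly shrunk inside it.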